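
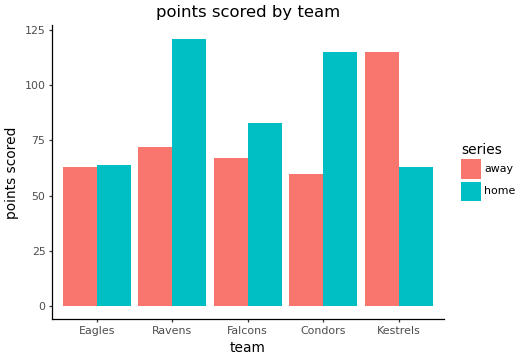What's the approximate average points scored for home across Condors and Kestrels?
≈ 90

(120 + 60) / 2 ≈ 90.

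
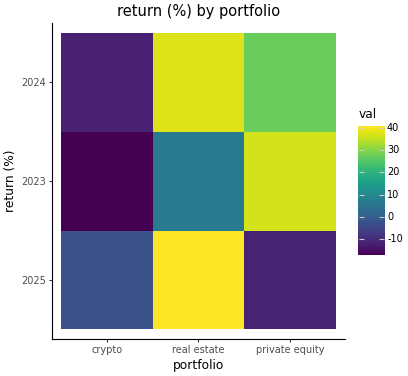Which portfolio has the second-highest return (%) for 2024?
Top 3 for 2024: real estate ≈ 40, private equity ≈ 25, crypto ≈ -10.

private equity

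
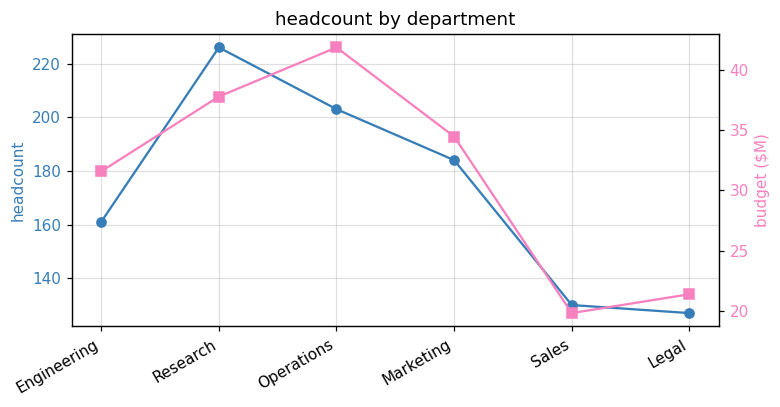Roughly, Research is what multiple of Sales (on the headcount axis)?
≈ 1.77×

Research ≈ 230, Sales ≈ 130; 230/130 ≈ 1.77.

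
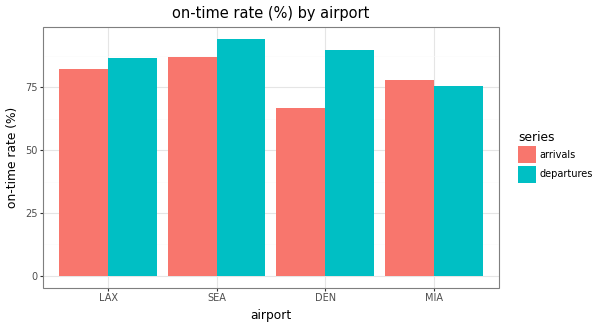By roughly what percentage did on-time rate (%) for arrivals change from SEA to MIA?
≈ -11.1%

SEA ≈ 90, MIA ≈ 80; (80 − 90) / 90 ≈ -11.1%.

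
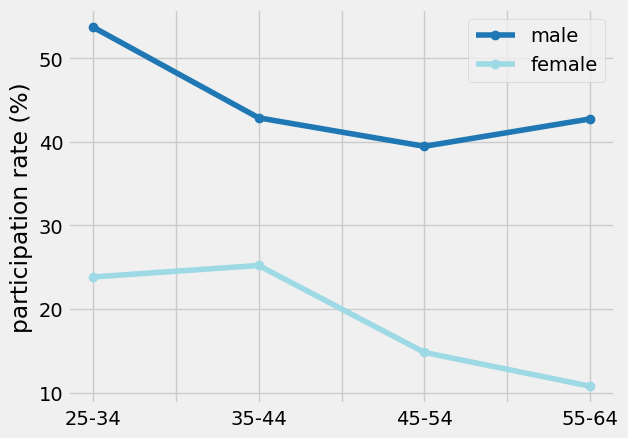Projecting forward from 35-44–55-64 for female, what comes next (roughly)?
Last three: 25, 15, 10 → slope ≈ -7.5/step → next ≈ 2.5.

≈ 2.5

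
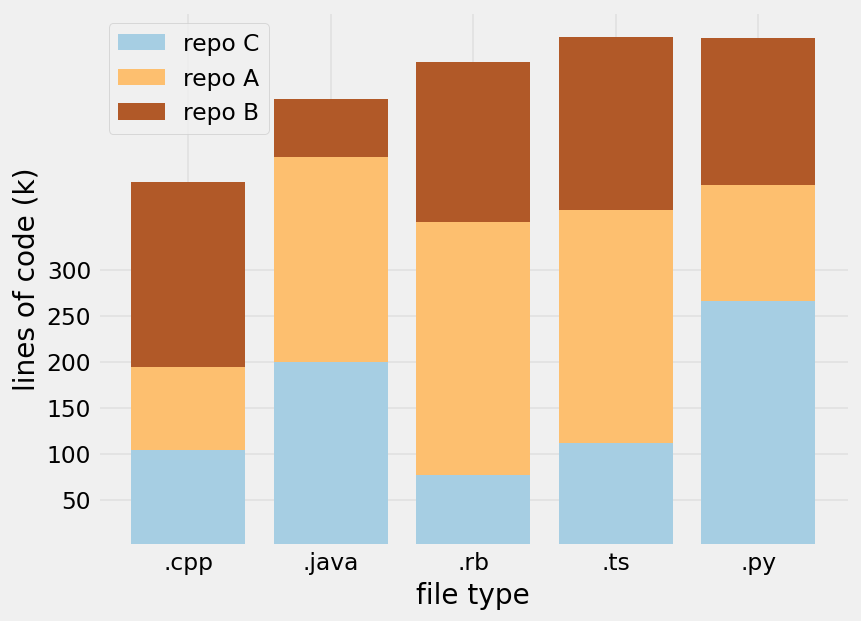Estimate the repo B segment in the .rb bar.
repo B top ≈ 550, bottom ≈ 350; segment ≈ 200.

≈ 200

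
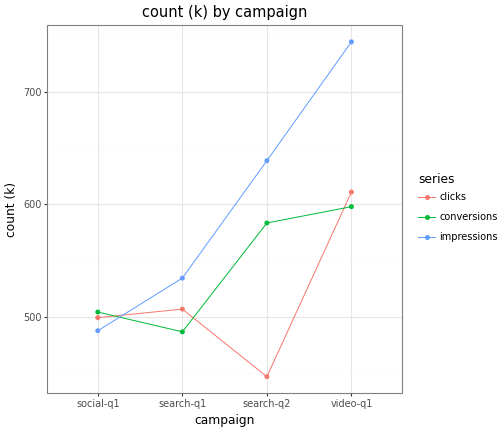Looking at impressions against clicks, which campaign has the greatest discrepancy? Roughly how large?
search-q2, ≈ 200 k

search-q2: impressions ≈ 650, clicks ≈ 450 → gap ≈ 200. Next-largest (video-q1) is only ≈ 150.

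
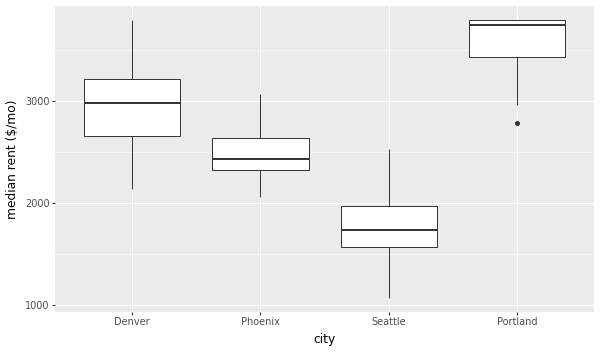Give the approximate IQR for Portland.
≈ 400

Q3 ≈ 3800, Q1 ≈ 3400; IQR ≈ 400.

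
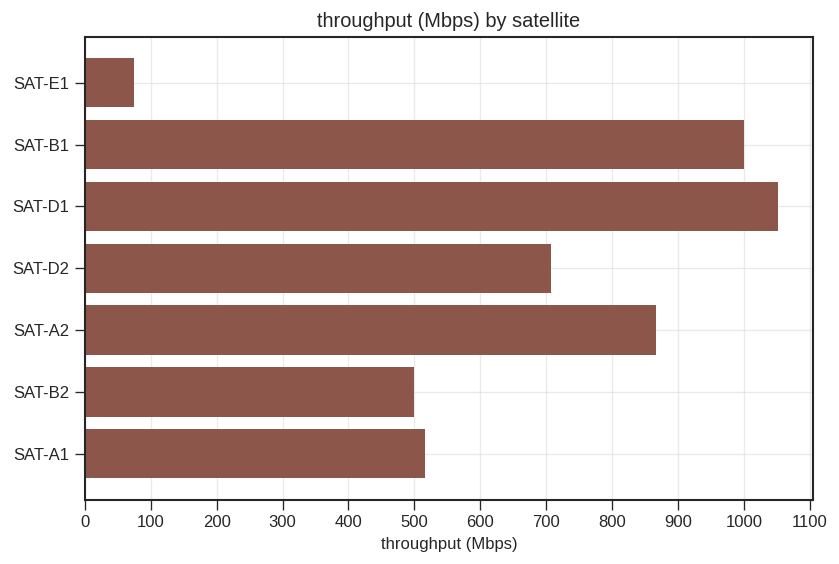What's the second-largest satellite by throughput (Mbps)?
Top 3: SAT-D1 ≈ 1100, SAT-B1 ≈ 1000, SAT-A2 ≈ 900.

SAT-B1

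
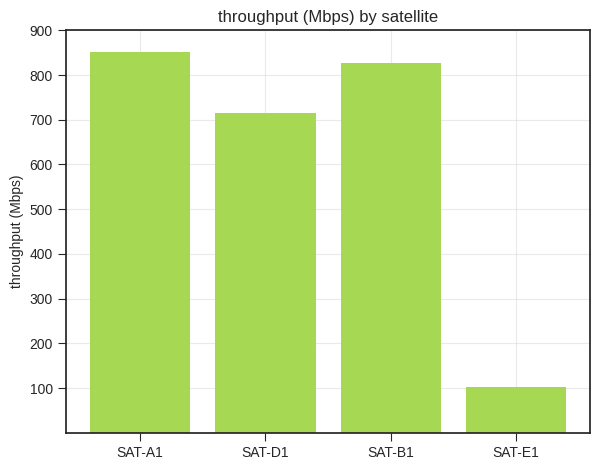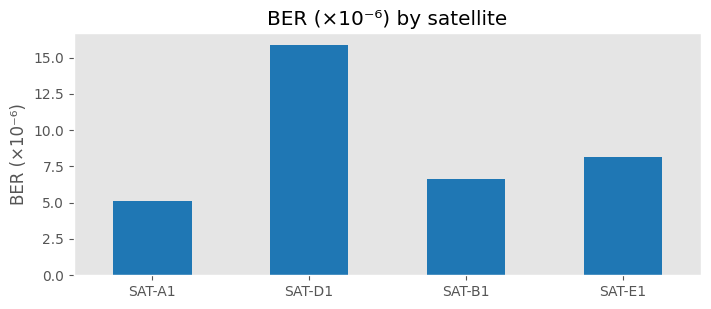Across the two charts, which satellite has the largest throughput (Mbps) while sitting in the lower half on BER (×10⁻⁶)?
SAT-A1

Chart 2 median BER (×10⁻⁶) ≈ 8; below-median satellites: SAT-A1, SAT-B1. Among those, SAT-A1 has the highest throughput (Mbps) (≈ 900).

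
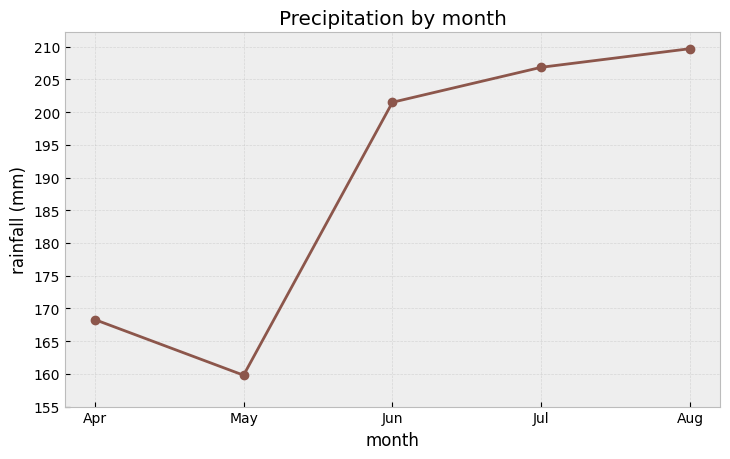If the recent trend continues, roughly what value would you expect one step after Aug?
≈ 215

Last three: 200, 205, 210 → slope ≈ 5/step → next ≈ 215.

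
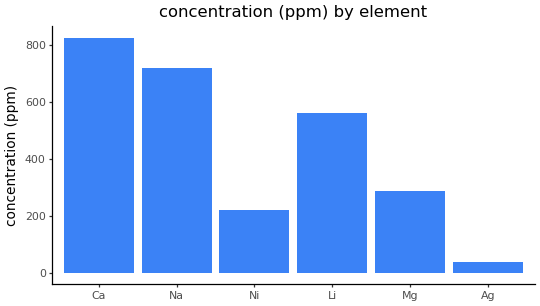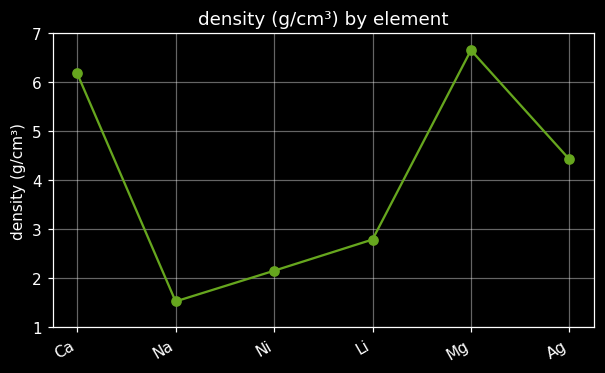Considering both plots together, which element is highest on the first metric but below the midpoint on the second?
Na

Chart 2 median density (g/cm³) ≈ 4; below-median elements: Na, Ni, Li. Among those, Na has the highest concentration (ppm) (≈ 700).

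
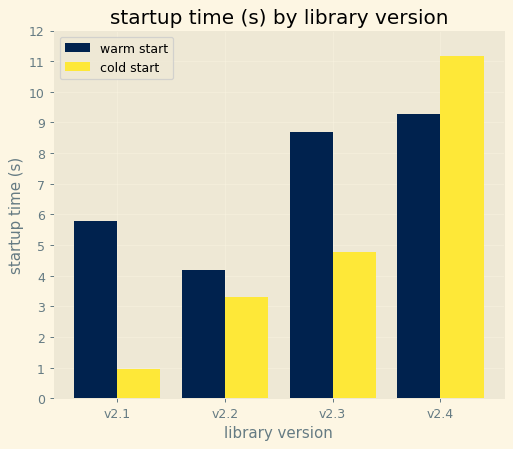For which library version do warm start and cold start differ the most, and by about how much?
v2.1: warm start ≈ 6, cold start ≈ 1 → gap ≈ 5. Next-largest (v2.3) is only ≈ 4.

v2.1, ≈ 5 s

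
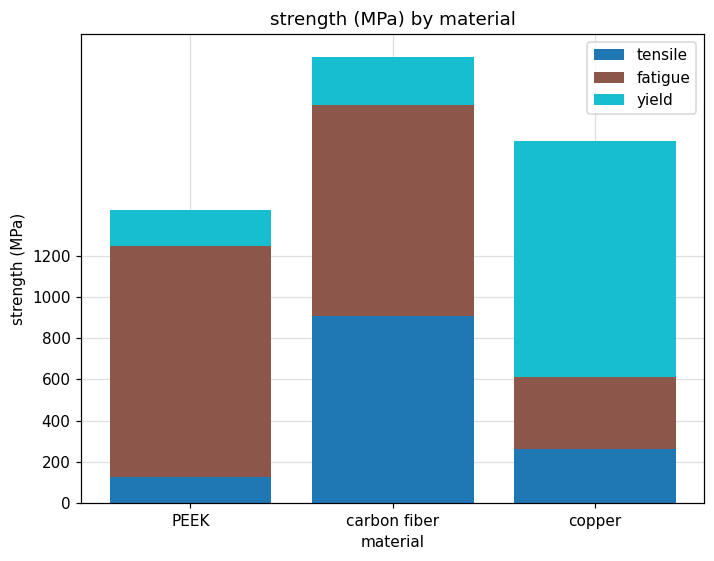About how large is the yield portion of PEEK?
≈ 200

yield top ≈ 1400, bottom ≈ 1200; segment ≈ 200.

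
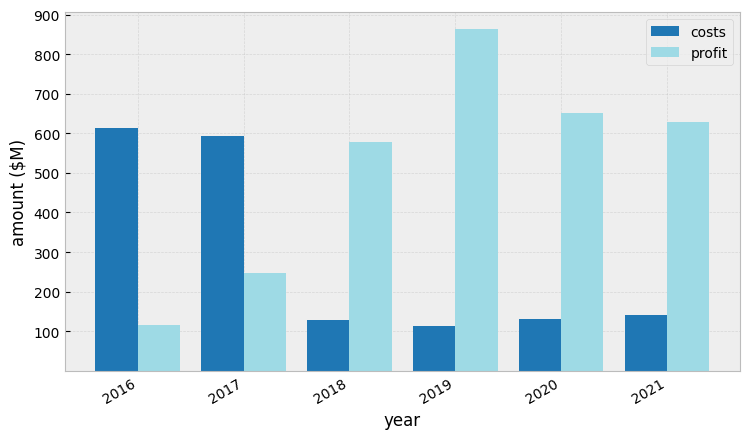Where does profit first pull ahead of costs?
2017: profit ≈ 200 vs costs ≈ 600 (not yet); 2018: profit ≈ 600 vs costs ≈ 100 (first crossover).

2018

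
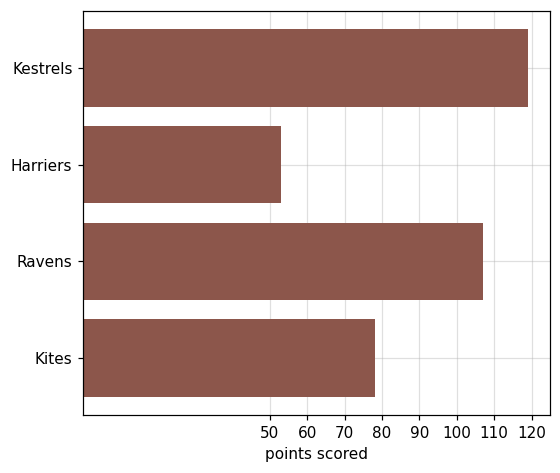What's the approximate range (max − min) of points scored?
Max Kestrels ≈ 120, min Harriers ≈ 50; range ≈ 70.

≈ 70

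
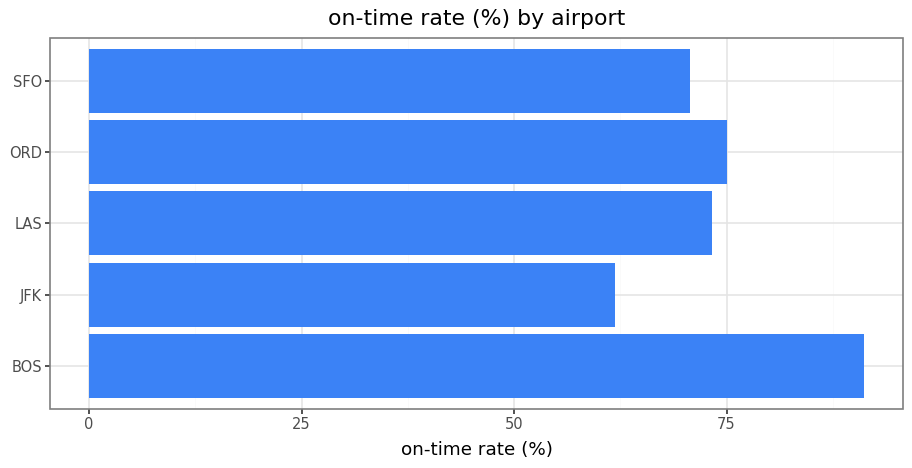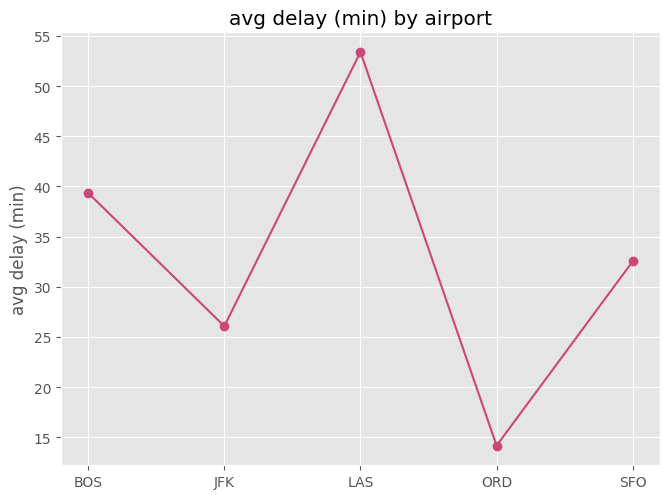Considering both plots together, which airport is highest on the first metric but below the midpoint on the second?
Chart 2 median avg delay (min) ≈ 35; below-median airports: JFK, ORD. Among those, ORD has the highest on-time rate (%) (≈ 80).

ORD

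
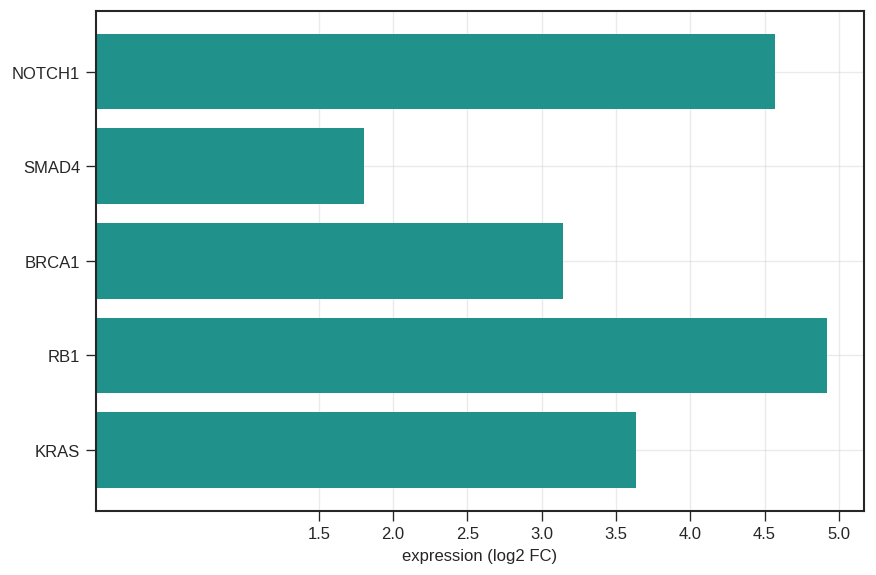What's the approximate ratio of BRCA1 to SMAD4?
BRCA1 ≈ 3.0, SMAD4 ≈ 2.0; 3.0/2.0 ≈ 1.5.

≈ 1.5×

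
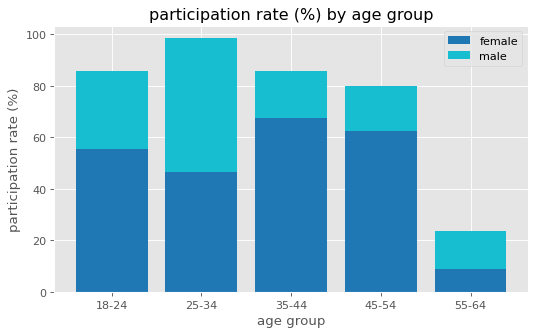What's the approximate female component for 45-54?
≈ 60

female top ≈ 60, bottom ≈ 0; segment ≈ 60.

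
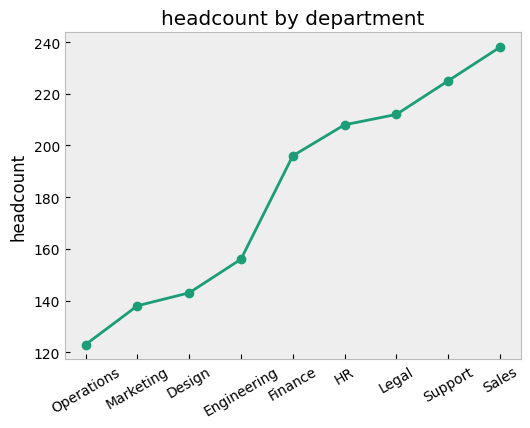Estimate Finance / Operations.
Finance ≈ 200, Operations ≈ 120; 200/120 ≈ 1.67.

≈ 1.67×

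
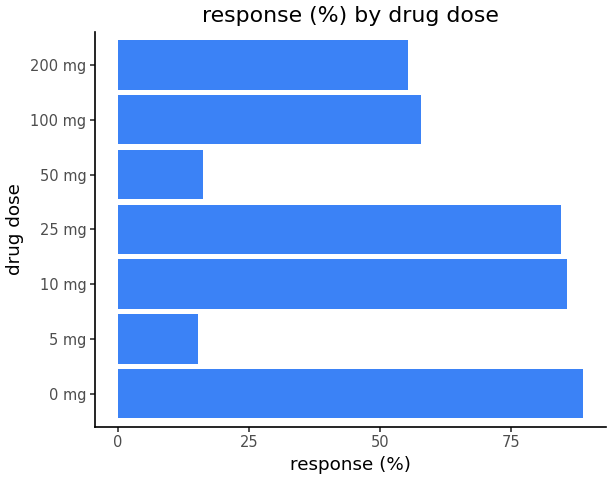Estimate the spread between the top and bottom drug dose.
Max 0 mg ≈ 90, min 5 mg ≈ 20; range ≈ 70.

≈ 70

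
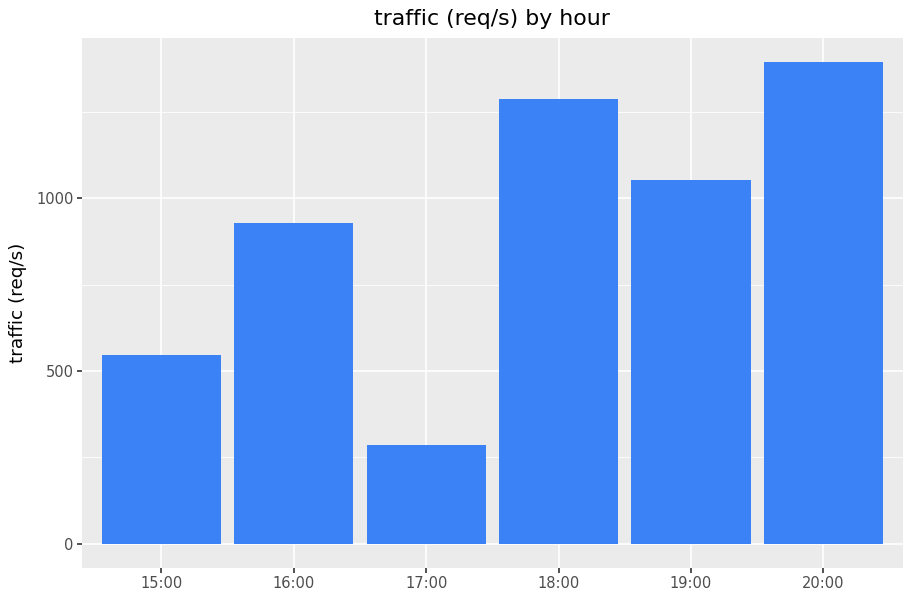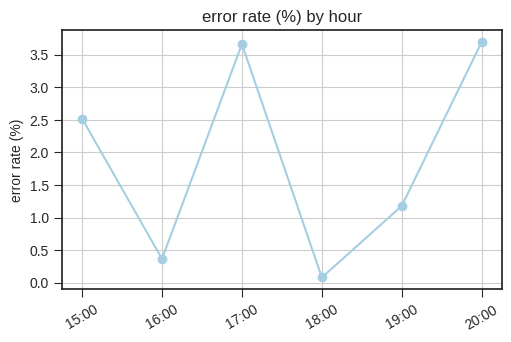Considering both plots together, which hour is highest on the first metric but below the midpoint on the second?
Chart 2 median error rate (%) ≈ 2; below-median hours: 16:00, 18:00, 19:00. Among those, 18:00 has the highest traffic (req/s) (≈ 1200).

18:00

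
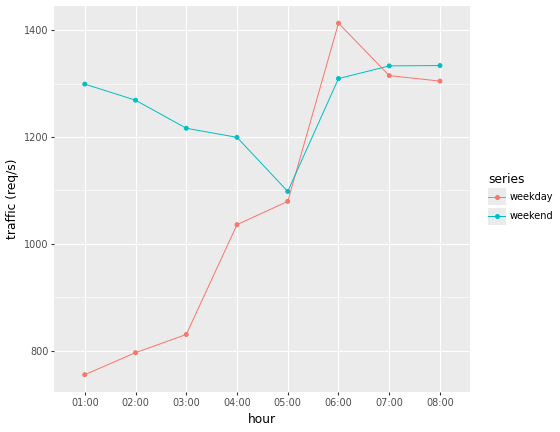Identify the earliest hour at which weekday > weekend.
05:00: weekday ≈ 1100 vs weekend ≈ 1100 (not yet); 06:00: weekday ≈ 1400 vs weekend ≈ 1300 (first crossover).

06:00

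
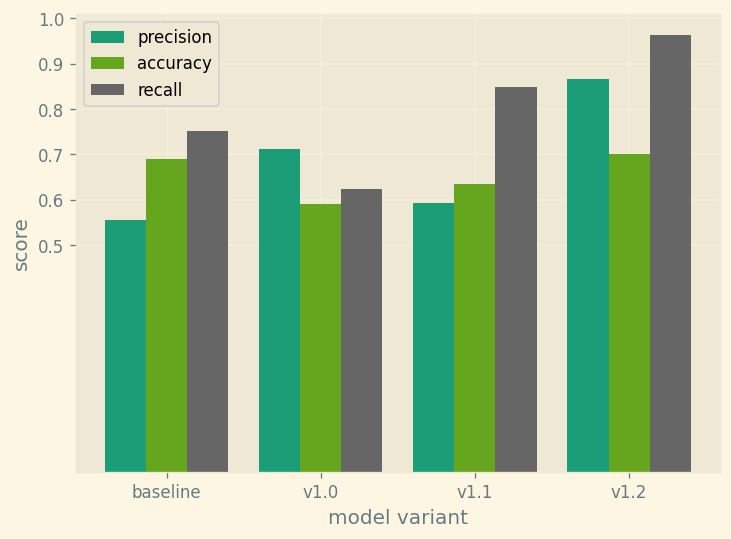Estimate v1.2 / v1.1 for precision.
≈ 1.5×

v1.2 ≈ 0.9, v1.1 ≈ 0.6; 0.9/0.6 ≈ 1.5.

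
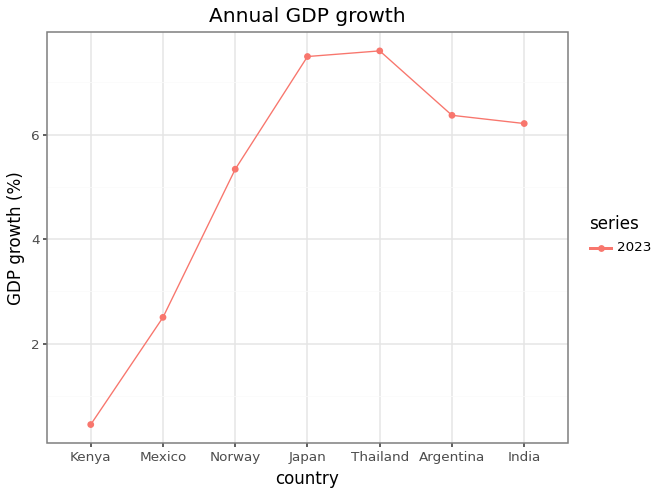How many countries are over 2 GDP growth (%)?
Above 2: Mexico, Norway, Japan, Thailand, Argentina, India.

6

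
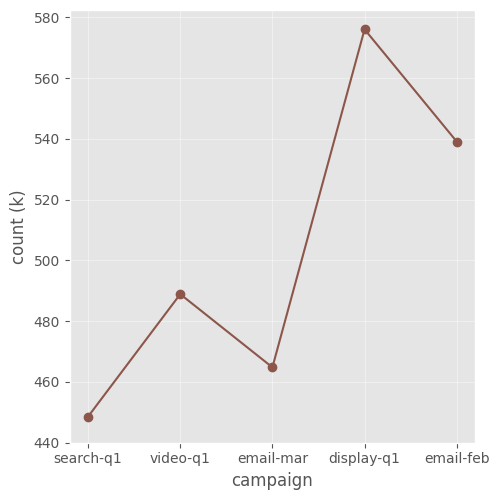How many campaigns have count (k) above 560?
Above 560: display-q1.

1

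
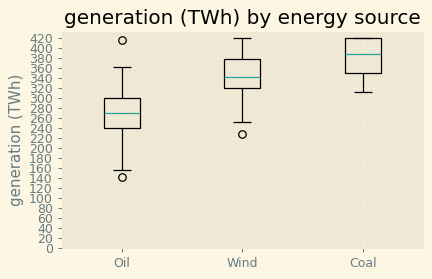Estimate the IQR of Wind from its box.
Q3 ≈ 380, Q1 ≈ 320; IQR ≈ 60.

≈ 60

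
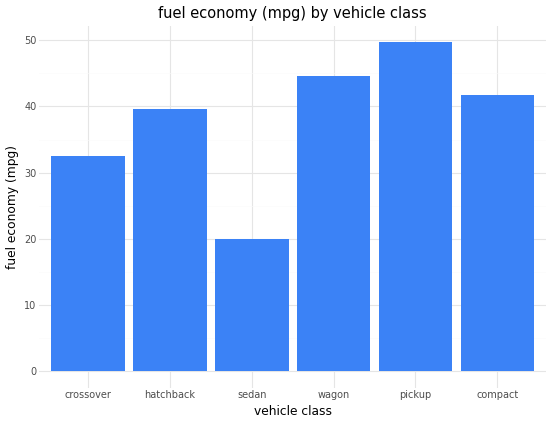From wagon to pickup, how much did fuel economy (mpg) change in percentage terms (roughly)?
≈ +11.1%

wagon ≈ 45, pickup ≈ 50; (50 − 45) / 45 ≈ +11.1%.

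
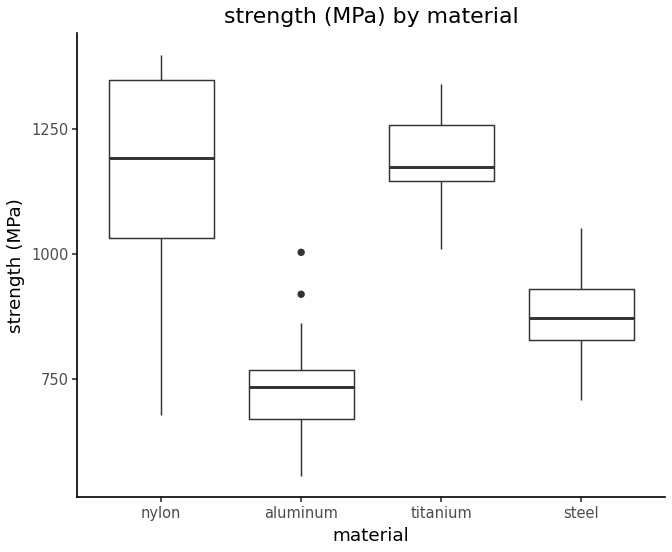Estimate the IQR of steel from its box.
Q3 ≈ 950, Q1 ≈ 850; IQR ≈ 100.

≈ 100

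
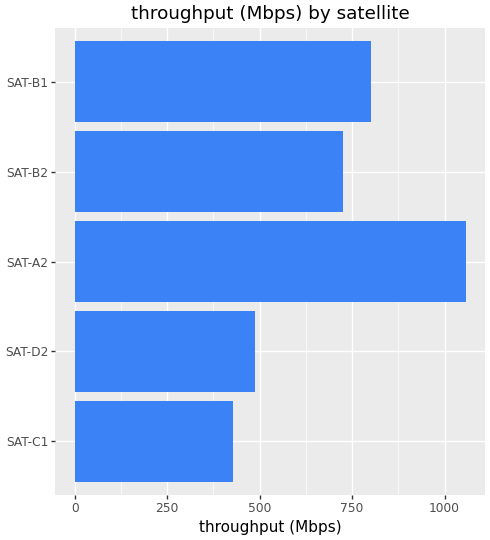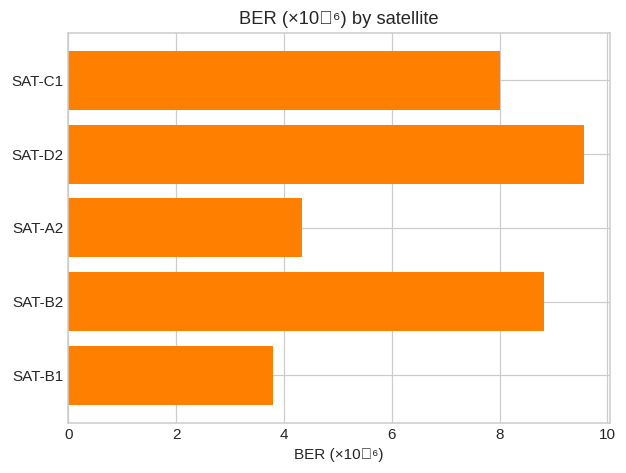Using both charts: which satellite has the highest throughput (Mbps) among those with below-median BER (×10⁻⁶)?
Chart 2 median BER (×10⁻⁶) ≈ 8; below-median satellites: SAT-A2, SAT-B1. Among those, SAT-A2 has the highest throughput (Mbps) (≈ 1100).

SAT-A2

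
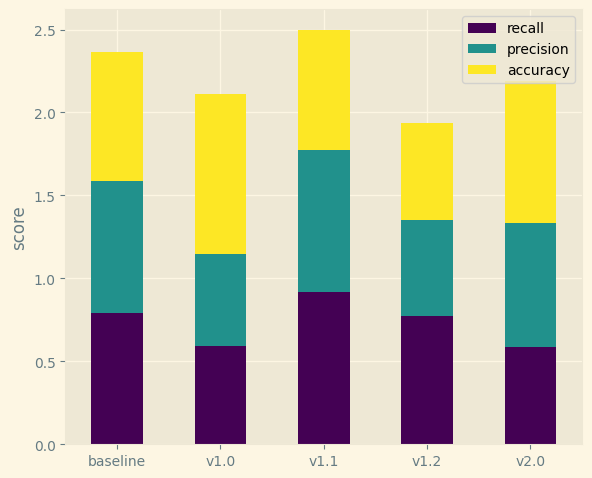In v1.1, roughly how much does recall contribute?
≈ 1.0

recall top ≈ 1.0, bottom ≈ 0.0; segment ≈ 1.0.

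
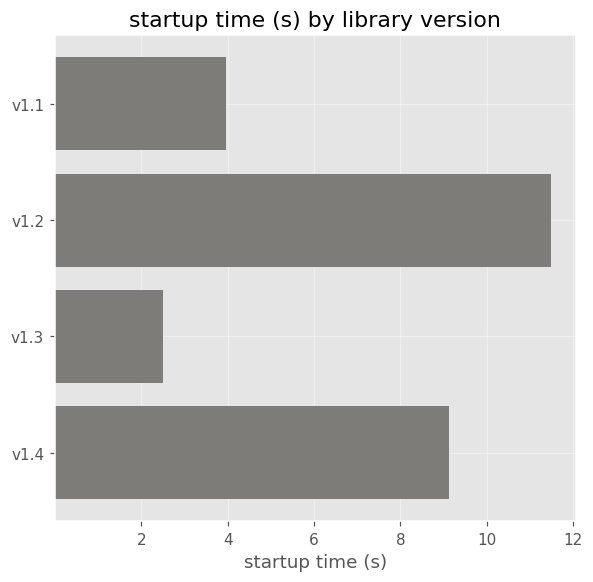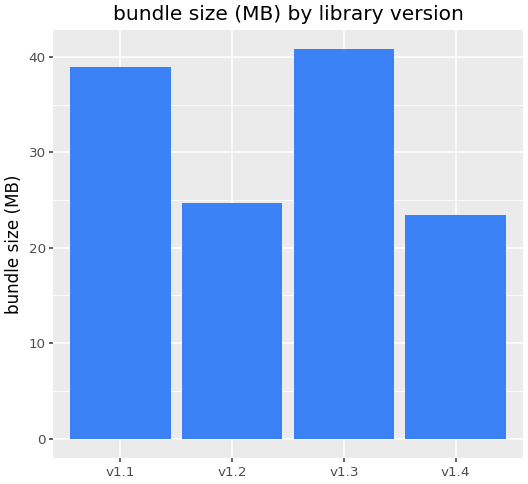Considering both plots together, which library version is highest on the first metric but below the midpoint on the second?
v1.2

Chart 2 median bundle size (MB) ≈ 30; below-median library versions: v1.2, v1.4. Among those, v1.2 has the highest startup time (s) (≈ 12).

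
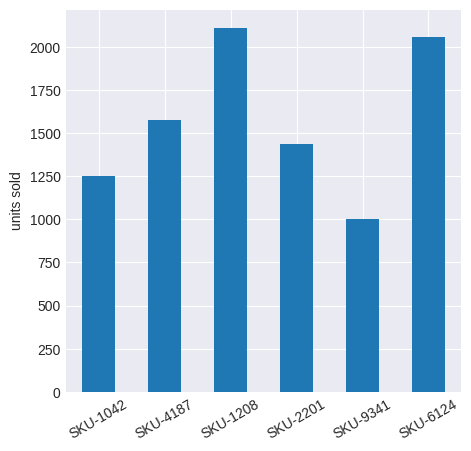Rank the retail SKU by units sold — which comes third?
SKU-4187

Top 4: SKU-1208 ≈ 2200, SKU-6124 ≈ 2000, SKU-4187 ≈ 1600, SKU-2201 ≈ 1400.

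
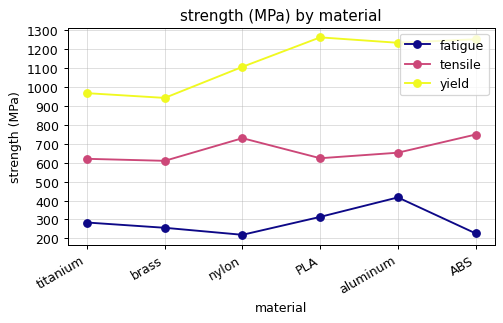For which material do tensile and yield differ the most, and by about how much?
PLA, ≈ 700 MPa

PLA: tensile ≈ 600, yield ≈ 1300 → gap ≈ 700. Next-largest (aluminum) is only ≈ 500.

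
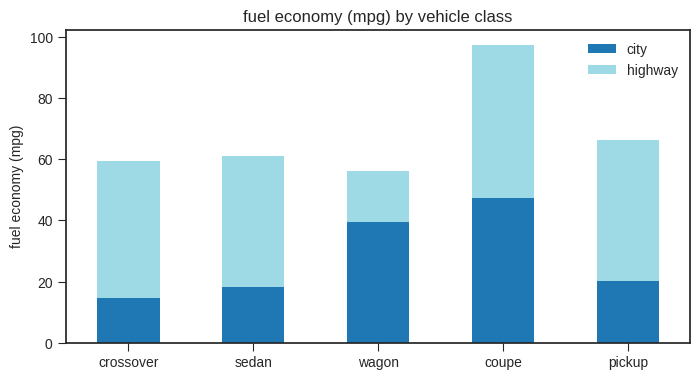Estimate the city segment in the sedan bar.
city top ≈ 20, bottom ≈ 0; segment ≈ 20.

≈ 20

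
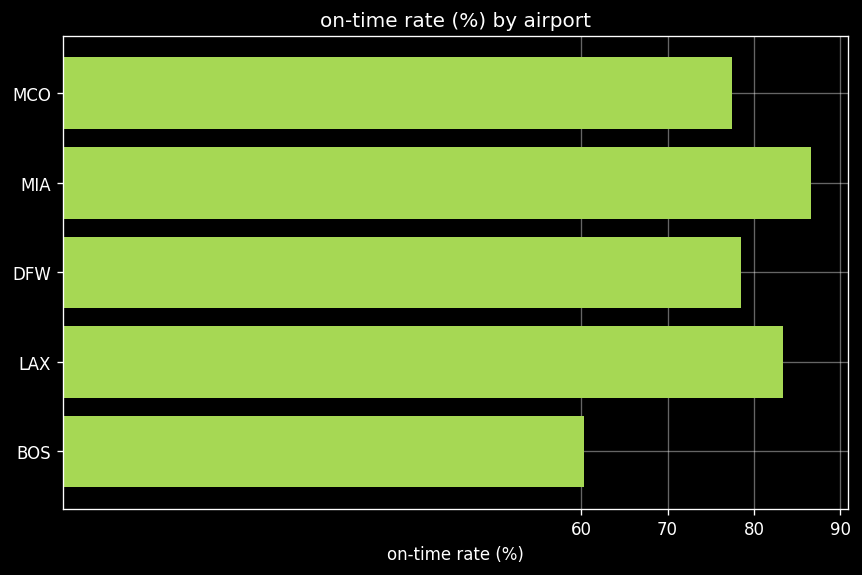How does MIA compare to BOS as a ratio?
≈ 1.5×

MIA ≈ 90, BOS ≈ 60; 90/60 ≈ 1.5.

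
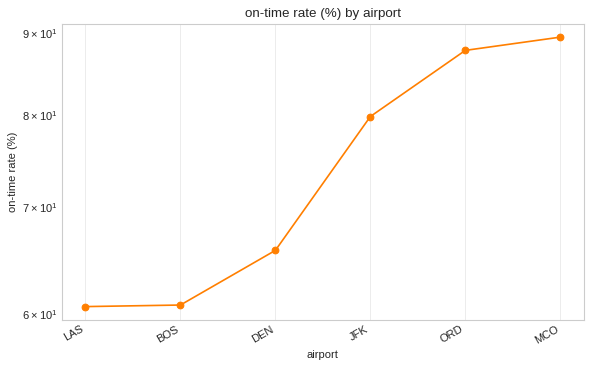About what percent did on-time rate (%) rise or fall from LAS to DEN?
≈ +8.3%

LAS ≈ 60, DEN ≈ 65; (65 − 60) / 60 ≈ +8.3%.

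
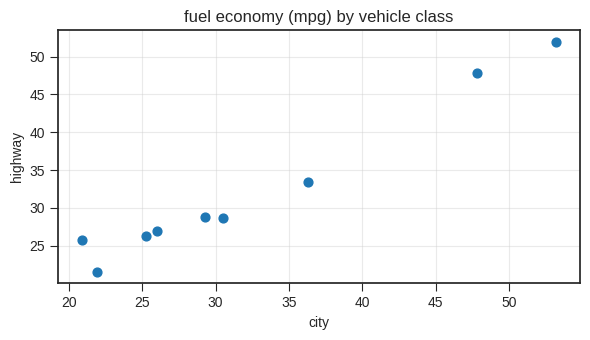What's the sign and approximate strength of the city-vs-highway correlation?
Points are positively correlated; strong (|r| ≈ 1.0).

positive, strong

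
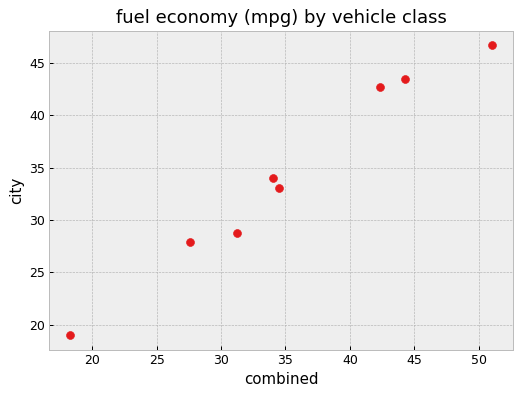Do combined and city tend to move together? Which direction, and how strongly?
positive, strong

Points are positively correlated; strong (|r| ≈ 1.0).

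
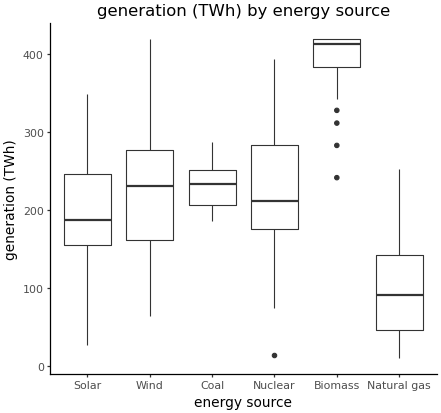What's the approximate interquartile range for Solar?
≈ 100

Q3 ≈ 250, Q1 ≈ 150; IQR ≈ 100.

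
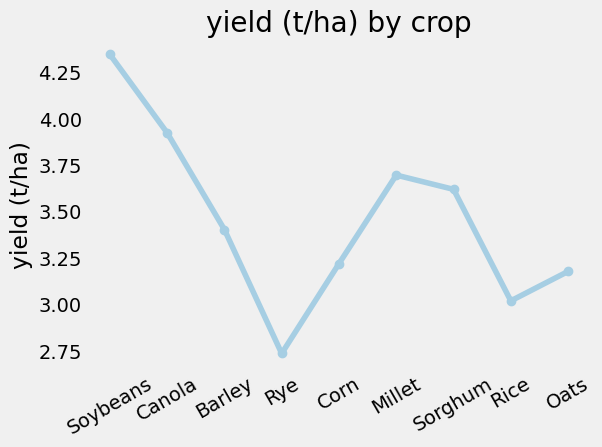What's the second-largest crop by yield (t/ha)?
Canola

Top 3: Soybeans ≈ 4.4, Canola ≈ 4.0, Millet ≈ 3.6.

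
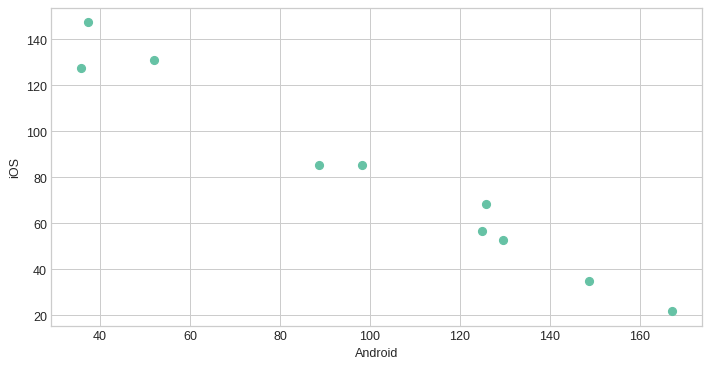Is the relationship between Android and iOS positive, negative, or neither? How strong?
Points are negatively correlated; strong (|r| ≈ 1.0).

negative, strong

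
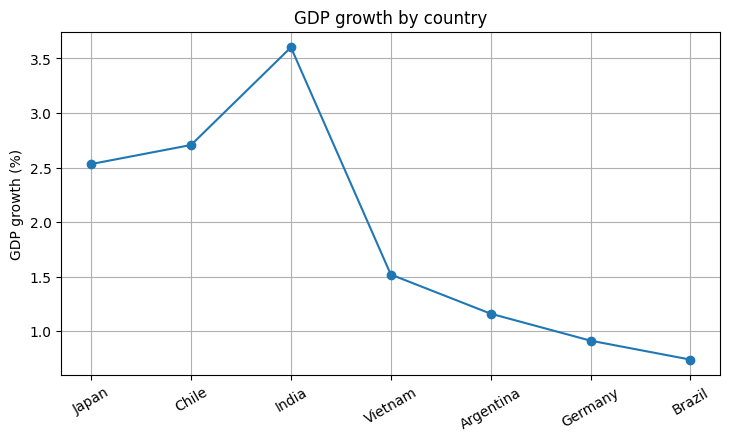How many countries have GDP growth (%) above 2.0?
Above 2.0: Japan, Chile, India.

3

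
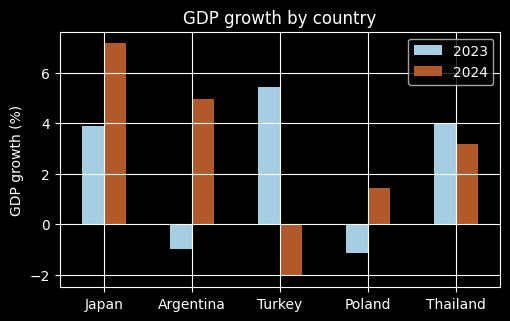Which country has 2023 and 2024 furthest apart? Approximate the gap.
Turkey: 2023 ≈ 5, 2024 ≈ -2 → gap ≈ 7. Next-largest (Argentina) is only ≈ 6.

Turkey, ≈ 7 %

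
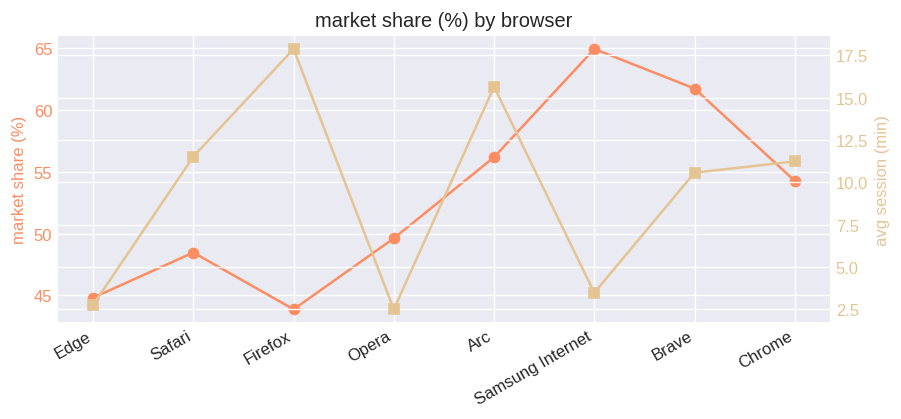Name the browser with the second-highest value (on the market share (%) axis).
Top 3 (on the market share (%) axis): Samsung Internet ≈ 64, Brave ≈ 62, Arc ≈ 56.

Brave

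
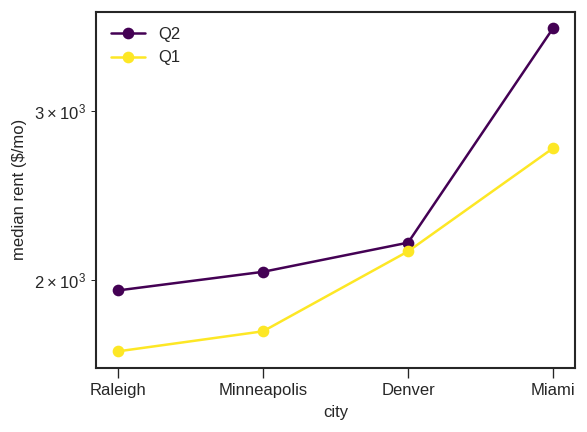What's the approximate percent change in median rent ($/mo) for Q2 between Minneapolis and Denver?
≈ +10%

Minneapolis ≈ 2000, Denver ≈ 2200; (2200 − 2000) / 2000 ≈ +10%.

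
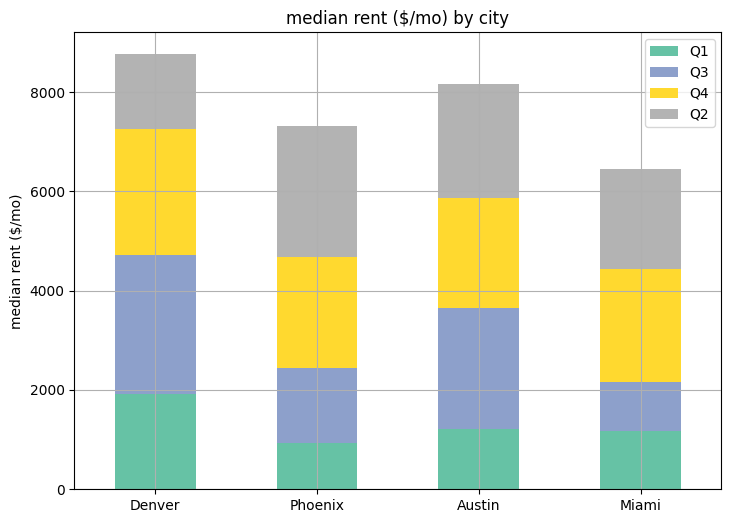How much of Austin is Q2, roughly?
Q2 top ≈ 8000, bottom ≈ 6000; segment ≈ 2000.

≈ 2000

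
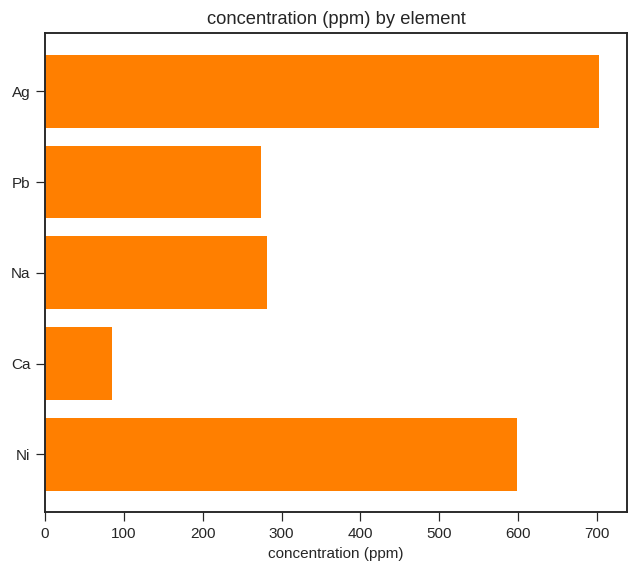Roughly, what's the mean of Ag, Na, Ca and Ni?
≈ 425

(700 + 300 + 100 + 600) / 4 ≈ 425.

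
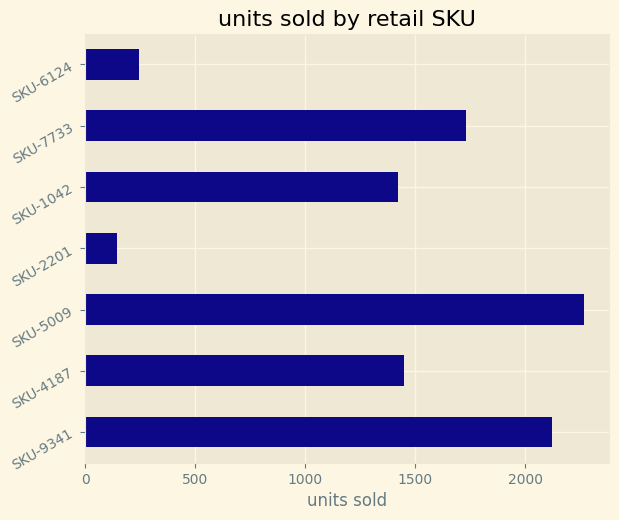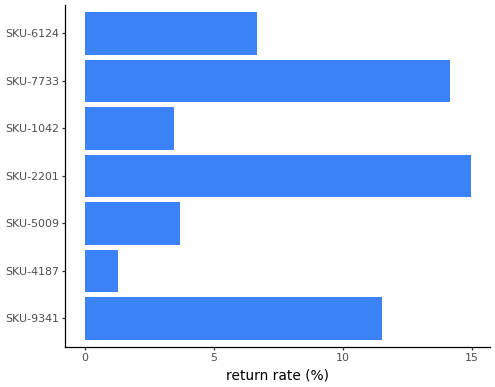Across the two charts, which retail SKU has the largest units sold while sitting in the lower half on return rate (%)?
Chart 2 median return rate (%) ≈ 6; below-median retail SKUs: SKU-4187, SKU-5009, SKU-1042. Among those, SKU-5009 has the highest units sold (≈ 2500).

SKU-5009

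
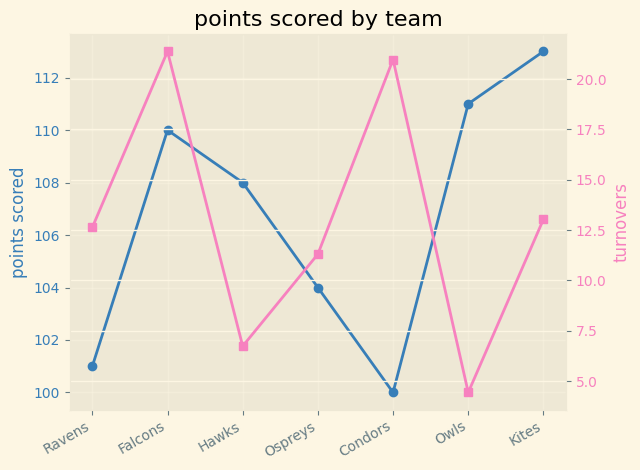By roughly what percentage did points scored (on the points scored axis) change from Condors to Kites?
Condors ≈ 100, Kites ≈ 112; (112 − 100) / 100 ≈ +12%.

≈ +12%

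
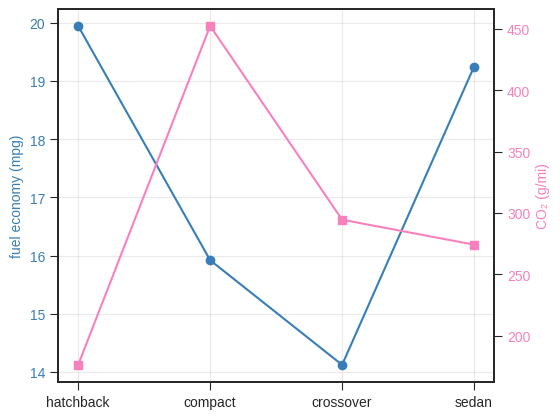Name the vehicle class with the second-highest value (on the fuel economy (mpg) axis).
Top 3 (on the fuel economy (mpg) axis): hatchback ≈ 20.0, sedan ≈ 19.0, compact ≈ 16.0.

sedan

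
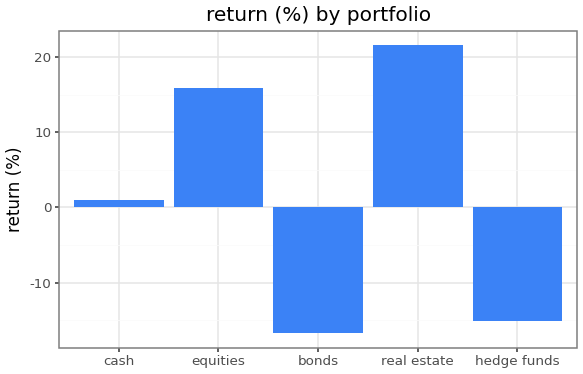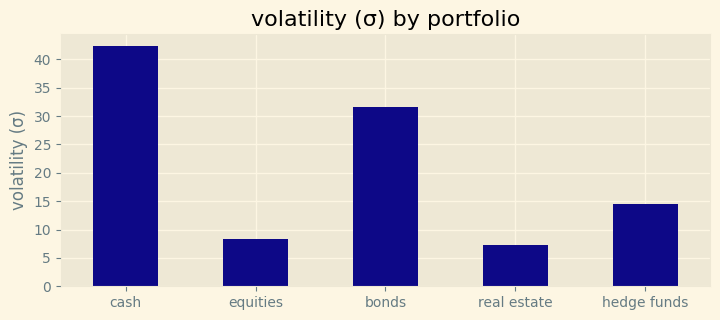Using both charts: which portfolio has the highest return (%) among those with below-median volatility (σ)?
Chart 2 median volatility (σ) ≈ 15; below-median portfolios: equities, real estate. Among those, real estate has the highest return (%) (≈ 22).

real estate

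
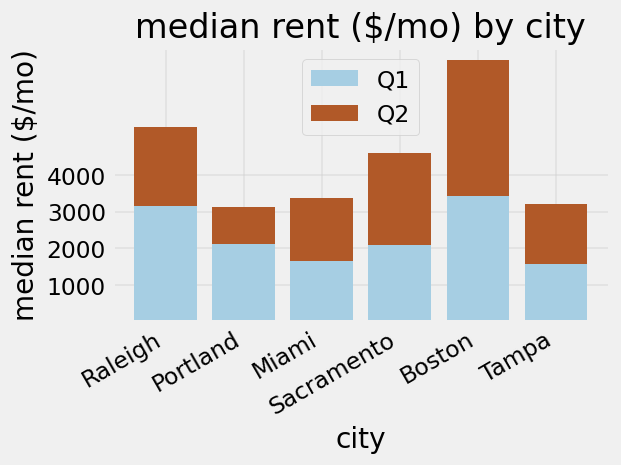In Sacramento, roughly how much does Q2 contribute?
Q2 top ≈ 5000, bottom ≈ 2000; segment ≈ 3000.

≈ 3000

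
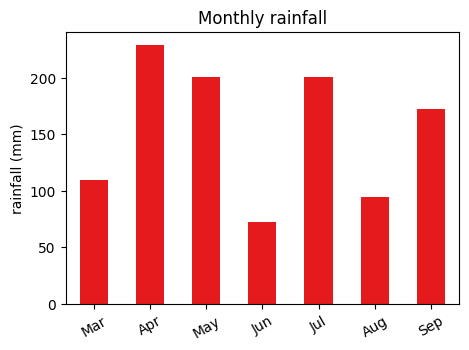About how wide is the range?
≈ 140

Max Apr ≈ 220, min Jun ≈ 80; range ≈ 140.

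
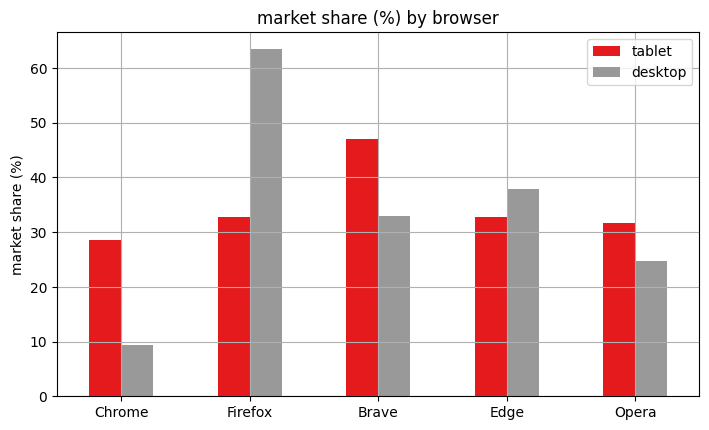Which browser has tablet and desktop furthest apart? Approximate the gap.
Firefox, ≈ 30 %

Firefox: tablet ≈ 30, desktop ≈ 60 → gap ≈ 30. Next-largest (Chrome) is only ≈ 20.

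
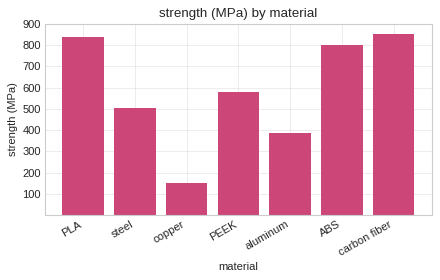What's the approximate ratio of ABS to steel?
≈ 1.6×

ABS ≈ 800, steel ≈ 500; 800/500 ≈ 1.6.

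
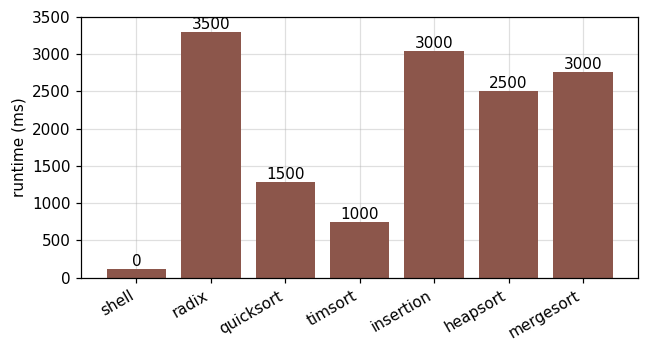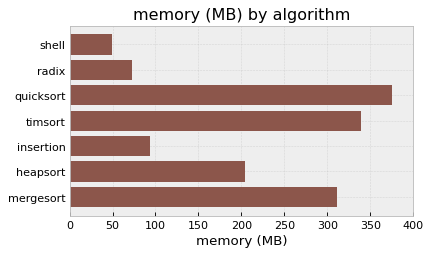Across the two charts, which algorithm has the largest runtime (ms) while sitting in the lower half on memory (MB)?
Chart 2 median memory (MB) ≈ 200; below-median algorithms: shell, radix, insertion. Among those, radix has the highest runtime (ms) (≈ 3500).

radix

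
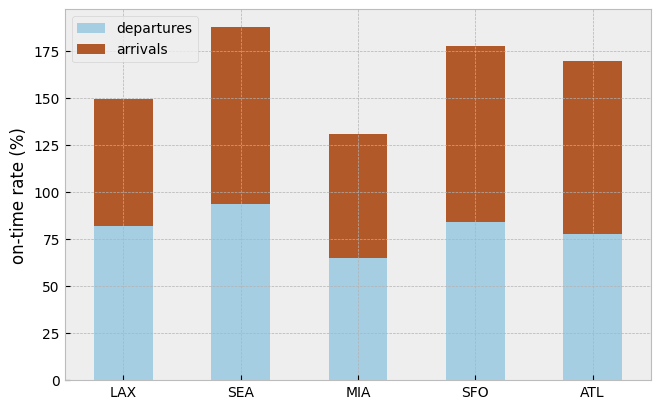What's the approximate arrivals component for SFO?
arrivals top ≈ 180, bottom ≈ 80; segment ≈ 100.

≈ 100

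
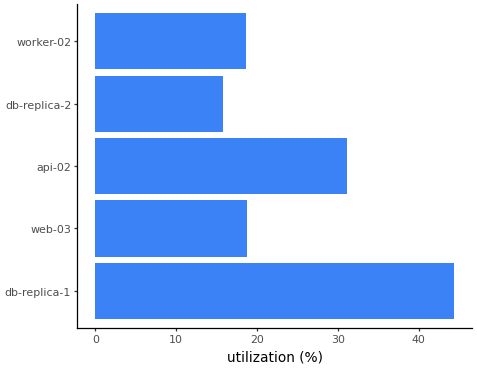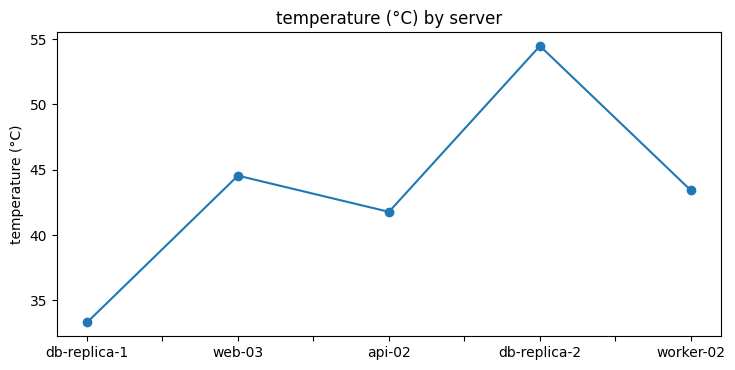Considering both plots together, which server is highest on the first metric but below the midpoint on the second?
Chart 2 median temperature (°C) ≈ 45; below-median servers: db-replica-1, api-02. Among those, db-replica-1 has the highest utilization (%) (≈ 45).

db-replica-1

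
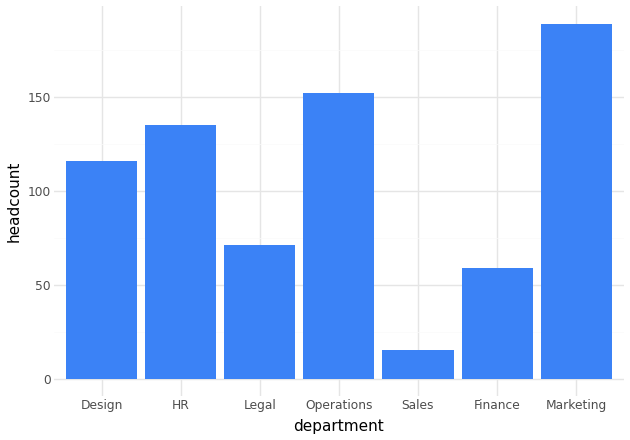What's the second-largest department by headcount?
Top 3: Marketing ≈ 180, Operations ≈ 160, HR ≈ 140.

Operations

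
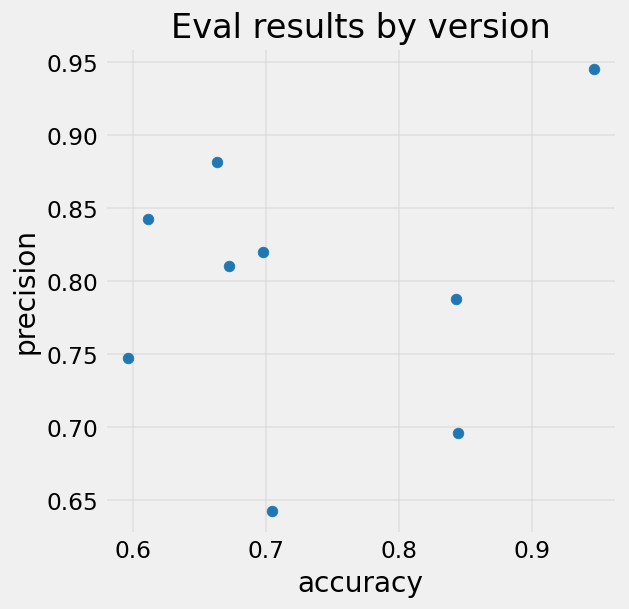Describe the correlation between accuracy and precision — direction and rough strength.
Points are roughly uncorrelated; weak (|r| ≈ 0.2).

no clear correlation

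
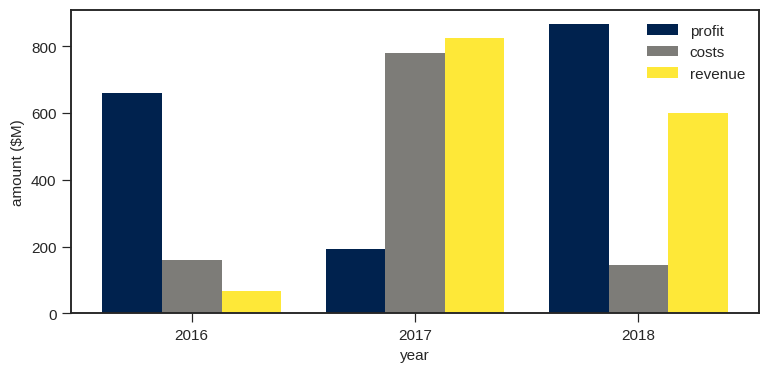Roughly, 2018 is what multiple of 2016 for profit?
2018 ≈ 900, 2016 ≈ 700; 900/700 ≈ 1.29.

≈ 1.29×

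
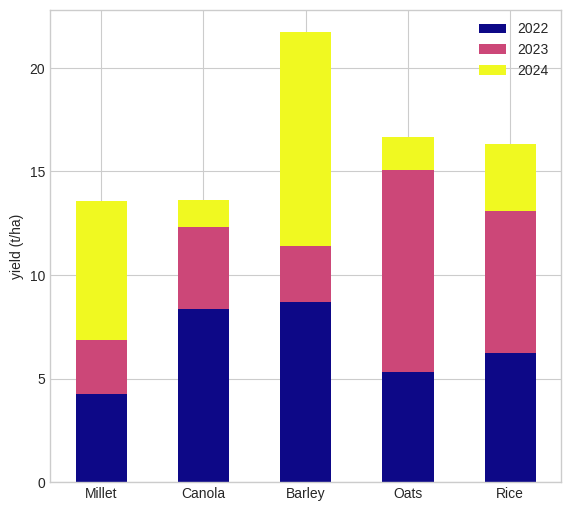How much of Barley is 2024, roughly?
≈ 10

2024 top ≈ 22, bottom ≈ 12; segment ≈ 10.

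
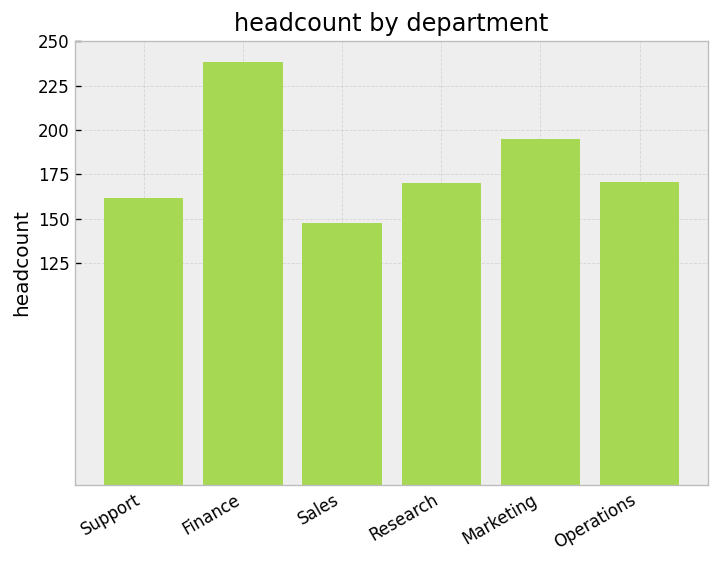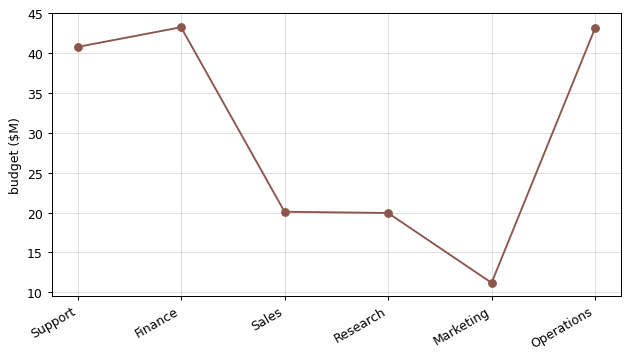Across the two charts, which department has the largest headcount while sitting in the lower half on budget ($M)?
Marketing

Chart 2 median budget ($M) ≈ 30; below-median departments: Sales, Research, Marketing. Among those, Marketing has the highest headcount (≈ 200).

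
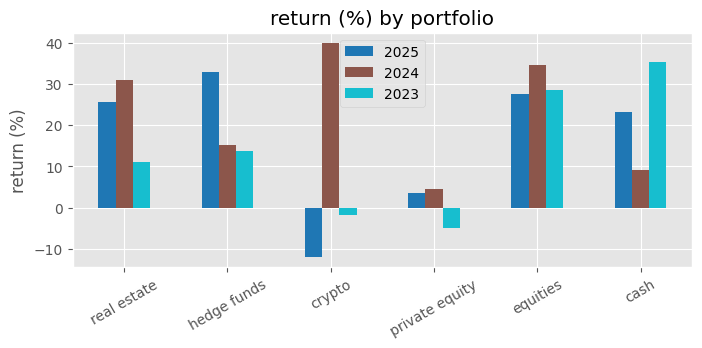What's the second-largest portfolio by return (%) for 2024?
equities

Top 3 for 2024: crypto ≈ 40, equities ≈ 35, real estate ≈ 30.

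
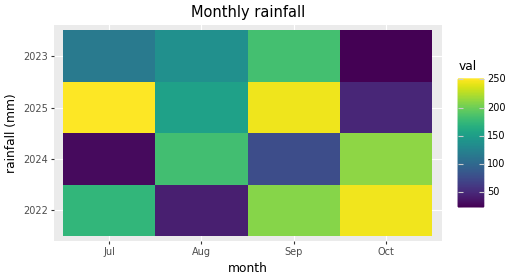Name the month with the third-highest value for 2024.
Sep

Top 4 for 2024: Oct ≈ 220, Aug ≈ 180, Sep ≈ 80, Jul ≈ 20.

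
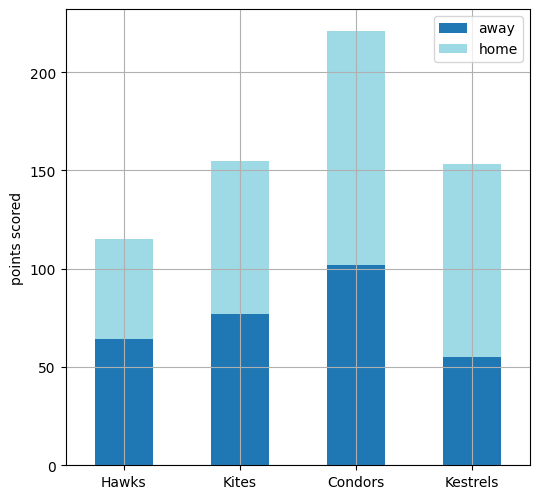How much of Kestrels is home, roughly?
home top ≈ 160, bottom ≈ 60; segment ≈ 100.

≈ 100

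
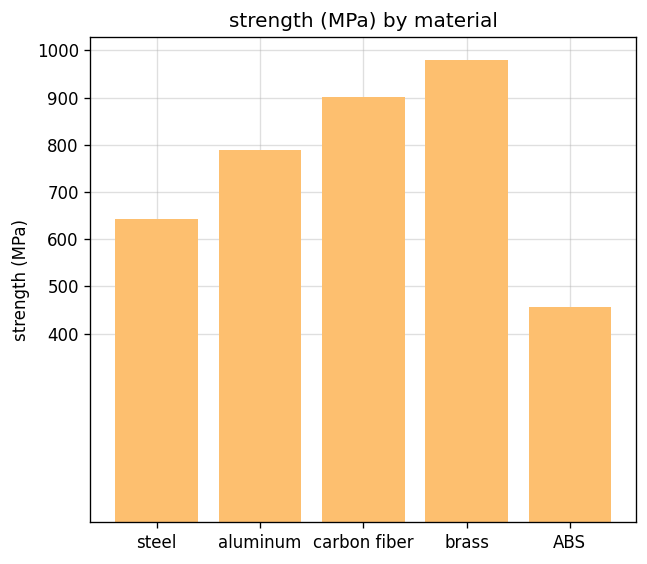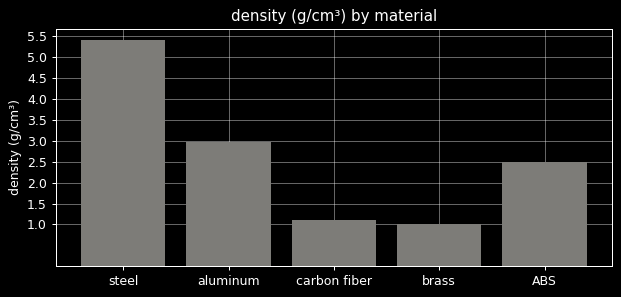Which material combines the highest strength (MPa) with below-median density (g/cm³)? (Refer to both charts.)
brass

Chart 2 median density (g/cm³) ≈ 2.5; below-median materials: carbon fiber, brass. Among those, brass has the highest strength (MPa) (≈ 1000).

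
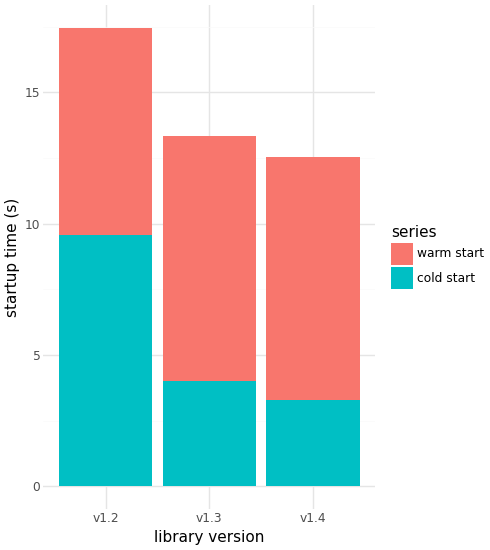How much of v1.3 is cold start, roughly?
≈ 4

cold start top ≈ 4, bottom ≈ 0; segment ≈ 4.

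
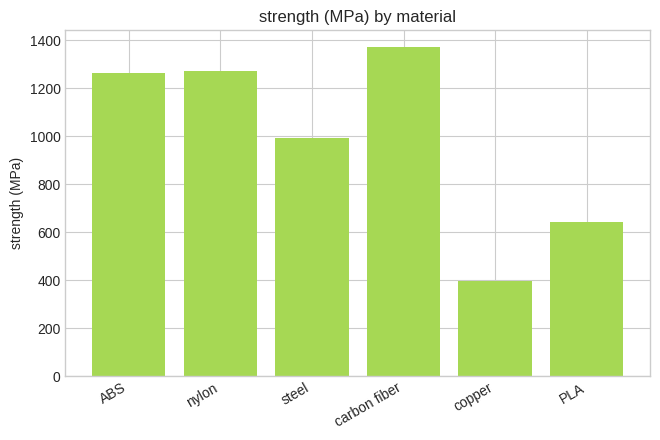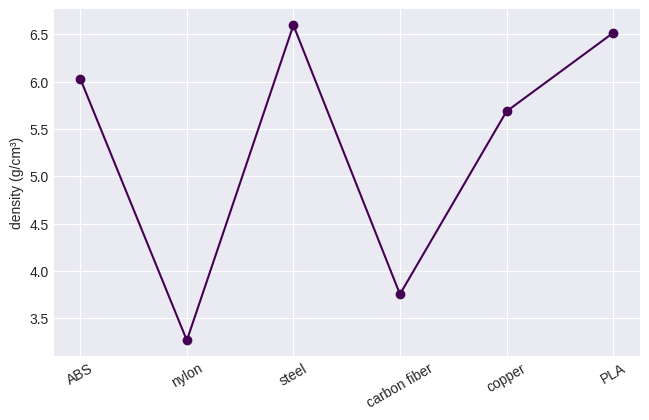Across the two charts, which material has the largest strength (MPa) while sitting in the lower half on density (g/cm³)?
carbon fiber

Chart 2 median density (g/cm³) ≈ 6; below-median materials: nylon, carbon fiber, copper. Among those, carbon fiber has the highest strength (MPa) (≈ 1400).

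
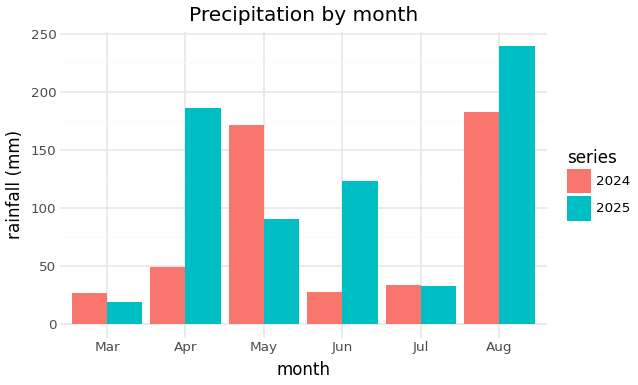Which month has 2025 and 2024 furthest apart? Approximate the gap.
Apr, ≈ 140 mm

Apr: 2025 ≈ 180, 2024 ≈ 40 → gap ≈ 140. Next-largest (Jun) is only ≈ 100.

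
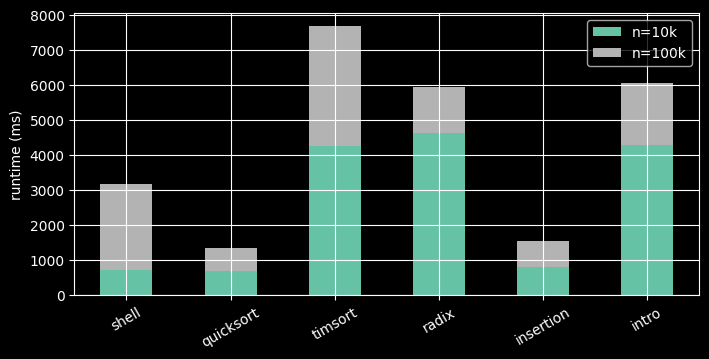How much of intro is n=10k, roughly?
≈ 4000

n=10k top ≈ 4000, bottom ≈ 0; segment ≈ 4000.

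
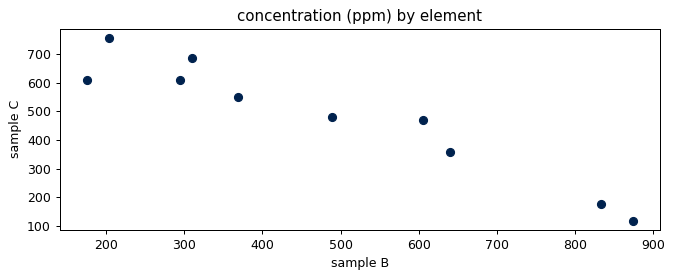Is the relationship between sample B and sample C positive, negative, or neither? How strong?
negative, strong

Points are negatively correlated; strong (|r| ≈ 1.0).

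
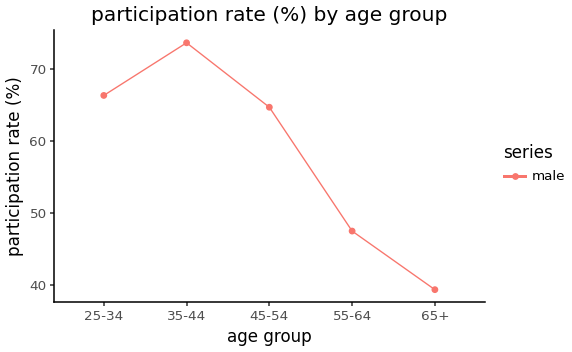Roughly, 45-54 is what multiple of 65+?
≈ 1.62×

45-54 ≈ 65, 65+ ≈ 40; 65/40 ≈ 1.62.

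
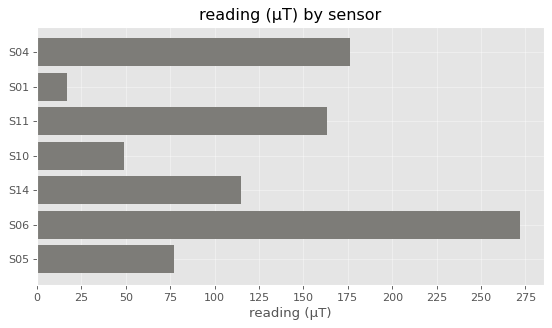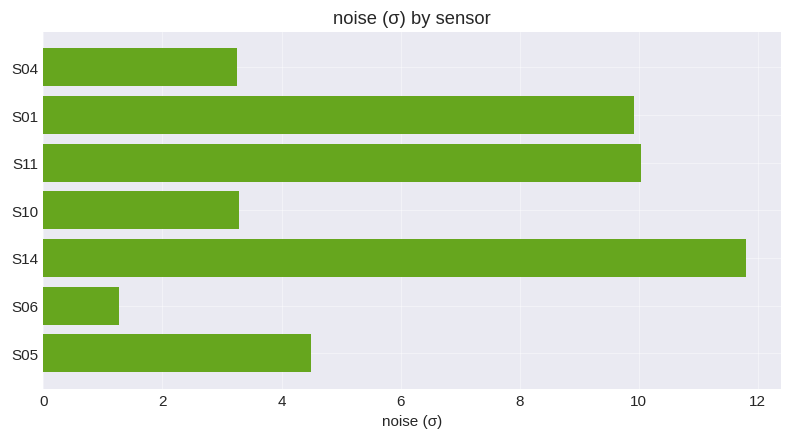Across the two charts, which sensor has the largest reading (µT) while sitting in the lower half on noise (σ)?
Chart 2 median noise (σ) ≈ 4; below-median sensors: S04, S10, S06. Among those, S06 has the highest reading (µT) (≈ 275).

S06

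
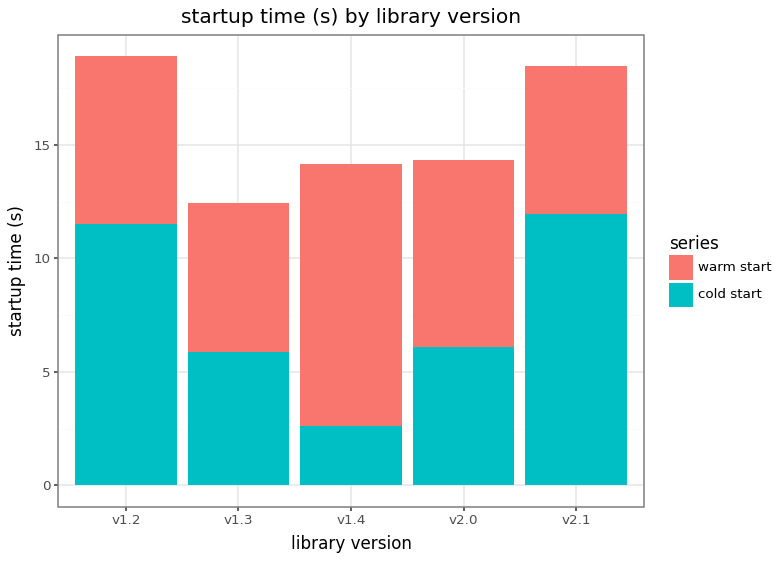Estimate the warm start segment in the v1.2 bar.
≈ 6

warm start top ≈ 18, bottom ≈ 12; segment ≈ 6.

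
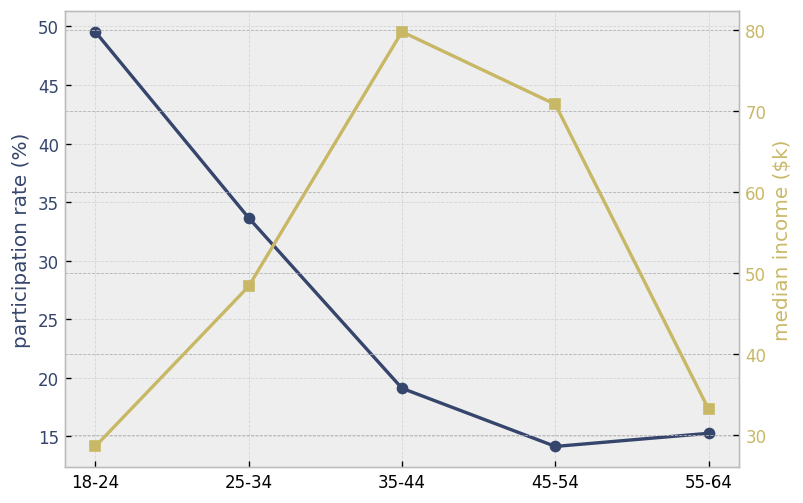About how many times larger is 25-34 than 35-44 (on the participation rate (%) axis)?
≈ 1.75×

25-34 ≈ 35, 35-44 ≈ 20; 35/20 ≈ 1.75.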